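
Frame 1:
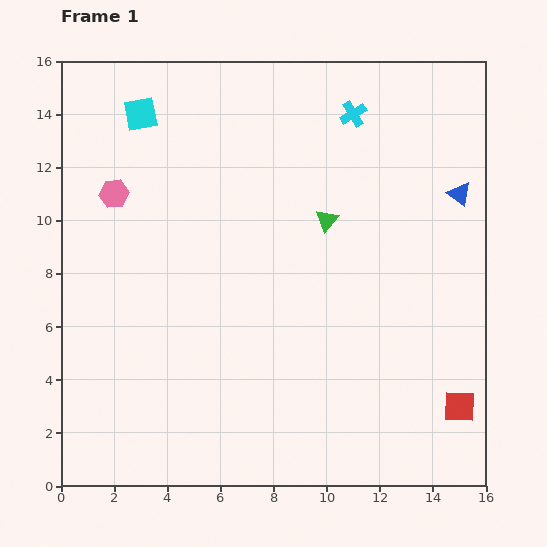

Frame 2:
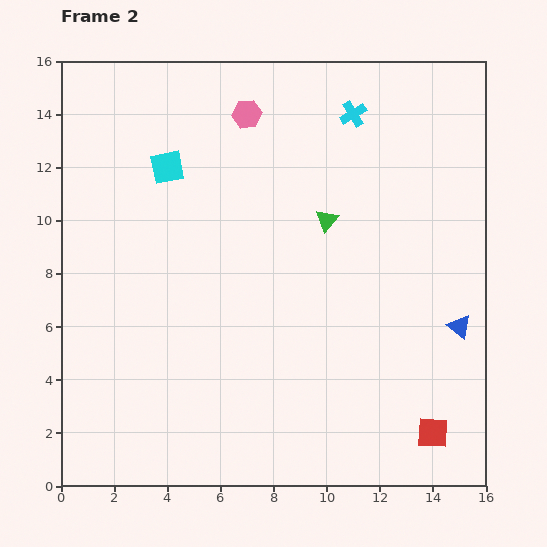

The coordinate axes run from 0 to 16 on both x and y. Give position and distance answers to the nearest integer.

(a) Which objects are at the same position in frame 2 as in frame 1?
the green triangle, the cyan cross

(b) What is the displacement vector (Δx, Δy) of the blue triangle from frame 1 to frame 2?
(0, -5)

The blue triangle was at (15, 11) in frame 1 and (15, 6) in frame 2.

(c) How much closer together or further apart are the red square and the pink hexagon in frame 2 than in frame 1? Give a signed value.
-1

Distance in frame 1: 15. Distance in frame 2: 14.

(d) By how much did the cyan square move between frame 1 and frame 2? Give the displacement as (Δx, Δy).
(1, -2)

The cyan square was at (3, 14) in frame 1 and (4, 12) in frame 2.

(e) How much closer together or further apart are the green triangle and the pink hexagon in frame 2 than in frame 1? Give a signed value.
-3

Distance in frame 1: 8. Distance in frame 2: 5.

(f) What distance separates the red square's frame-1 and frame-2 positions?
1

The red square moved from (15, 3) to (14, 2), a distance of √(1² + 1²) ≈ 1.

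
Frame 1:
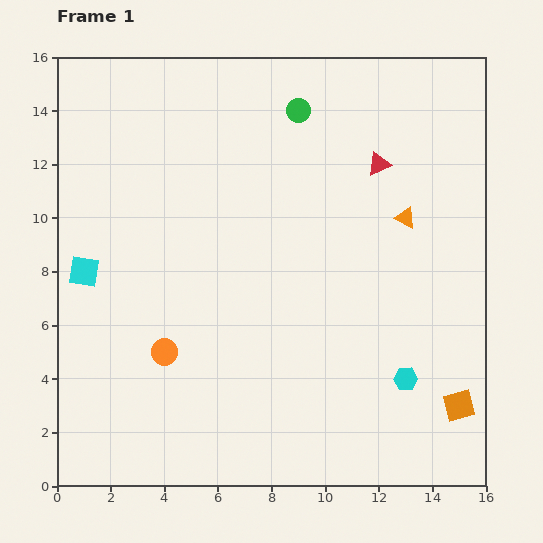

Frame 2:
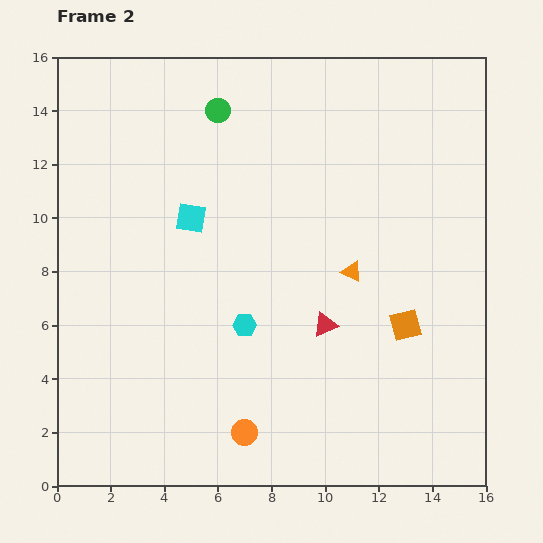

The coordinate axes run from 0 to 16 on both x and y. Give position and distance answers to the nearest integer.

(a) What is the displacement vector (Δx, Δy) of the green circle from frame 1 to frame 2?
(-3, 0)

The green circle was at (9, 14) in frame 1 and (6, 14) in frame 2.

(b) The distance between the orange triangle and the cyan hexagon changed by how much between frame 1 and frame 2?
-2

Distance in frame 1: 6. Distance in frame 2: 4.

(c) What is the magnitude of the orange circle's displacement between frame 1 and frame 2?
4

The orange circle moved from (4, 5) to (7, 2), a distance of √(3² + 3²) ≈ 4.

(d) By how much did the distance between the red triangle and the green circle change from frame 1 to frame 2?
+5

Distance in frame 1: 4. Distance in frame 2: 9.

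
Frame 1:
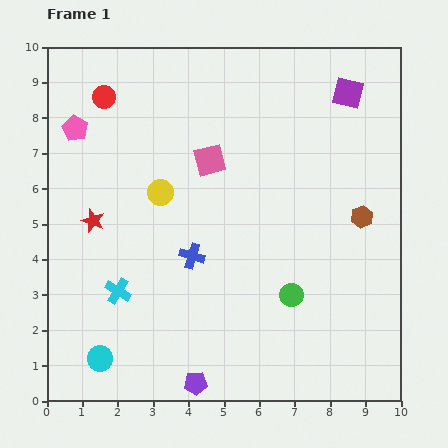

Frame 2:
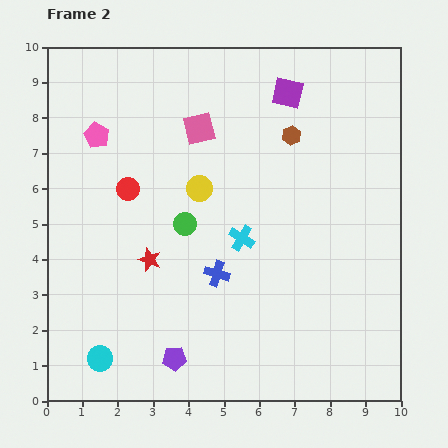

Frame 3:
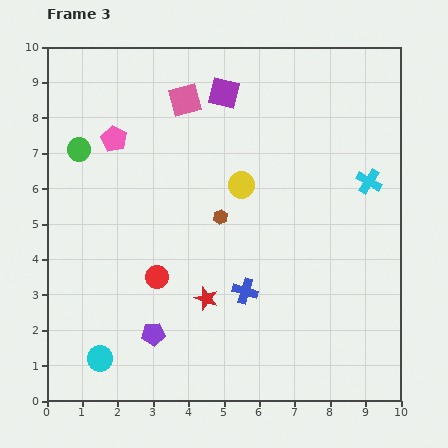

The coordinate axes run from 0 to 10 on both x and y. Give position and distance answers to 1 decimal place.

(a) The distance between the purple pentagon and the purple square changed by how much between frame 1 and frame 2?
-1.1

Distance in frame 1: 9.3. Distance in frame 2: 8.2.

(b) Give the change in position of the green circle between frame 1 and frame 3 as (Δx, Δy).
(-6.0, 4.1)

The green circle was at (6.9, 3.0) in frame 1 and (0.9, 7.1) in frame 3.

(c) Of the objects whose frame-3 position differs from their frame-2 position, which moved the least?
the pink pentagon

(moved 0.5)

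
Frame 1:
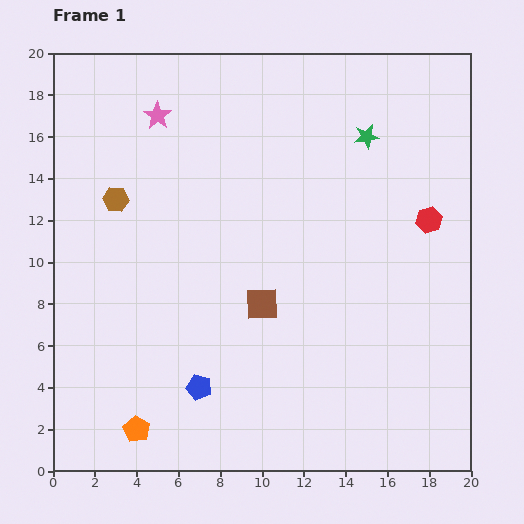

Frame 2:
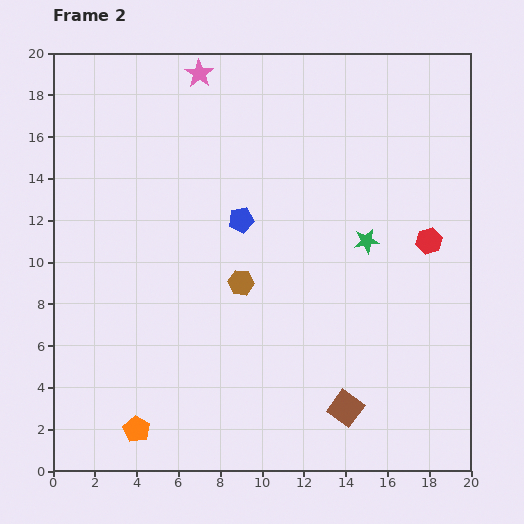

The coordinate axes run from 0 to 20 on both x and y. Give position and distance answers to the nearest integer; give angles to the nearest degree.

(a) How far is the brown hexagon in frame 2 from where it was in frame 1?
7

The brown hexagon moved from (3, 13) to (9, 9), a distance of √(6² + 4²) ≈ 7.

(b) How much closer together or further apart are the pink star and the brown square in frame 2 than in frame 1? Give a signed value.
+7

Distance in frame 1: 10. Distance in frame 2: 17.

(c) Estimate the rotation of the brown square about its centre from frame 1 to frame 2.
40° clockwise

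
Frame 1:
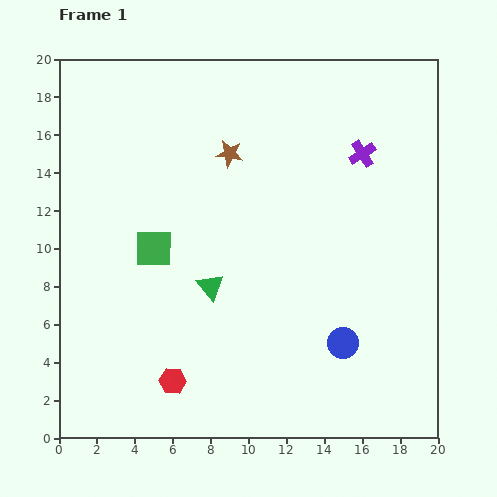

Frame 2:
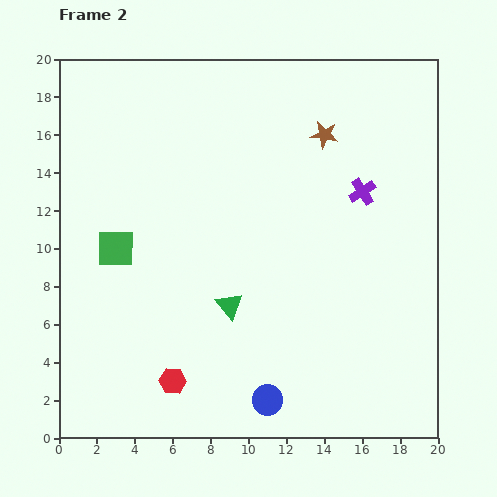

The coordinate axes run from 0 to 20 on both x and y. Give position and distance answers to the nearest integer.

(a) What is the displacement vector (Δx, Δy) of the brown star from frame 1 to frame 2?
(5, 1)

The brown star was at (9, 15) in frame 1 and (14, 16) in frame 2.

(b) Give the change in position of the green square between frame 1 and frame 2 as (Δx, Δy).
(-2, 0)

The green square was at (5, 10) in frame 1 and (3, 10) in frame 2.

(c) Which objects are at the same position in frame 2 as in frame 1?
the red hexagon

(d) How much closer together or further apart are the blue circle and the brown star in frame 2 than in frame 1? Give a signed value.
+2

Distance in frame 1: 12. Distance in frame 2: 14.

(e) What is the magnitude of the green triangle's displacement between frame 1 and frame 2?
1

The green triangle moved from (8, 8) to (9, 7), a distance of √(1² + 1²) ≈ 1.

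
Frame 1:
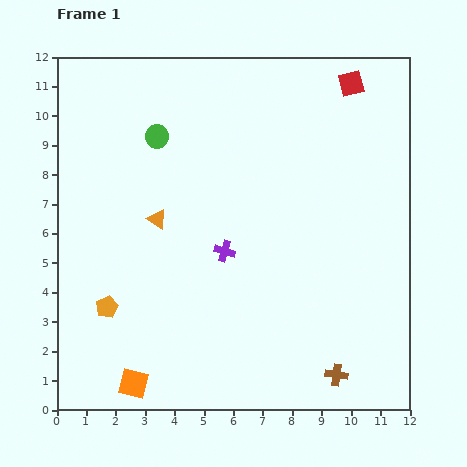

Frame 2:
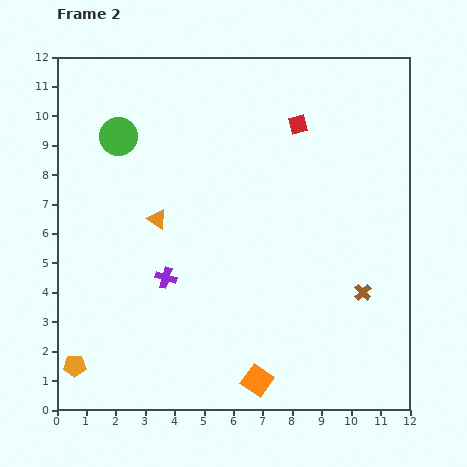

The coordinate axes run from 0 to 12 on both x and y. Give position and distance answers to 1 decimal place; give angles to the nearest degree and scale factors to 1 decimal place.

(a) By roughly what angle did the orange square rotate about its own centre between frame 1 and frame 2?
23° clockwise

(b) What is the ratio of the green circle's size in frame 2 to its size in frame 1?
1.6×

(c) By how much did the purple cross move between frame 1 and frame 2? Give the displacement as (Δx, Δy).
(-2.0, -0.9)

The purple cross was at (5.7, 5.4) in frame 1 and (3.7, 4.5) in frame 2.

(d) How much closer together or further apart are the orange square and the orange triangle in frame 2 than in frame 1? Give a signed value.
+0.8

Distance in frame 1: 5.7. Distance in frame 2: 6.5.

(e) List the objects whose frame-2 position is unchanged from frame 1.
the orange triangle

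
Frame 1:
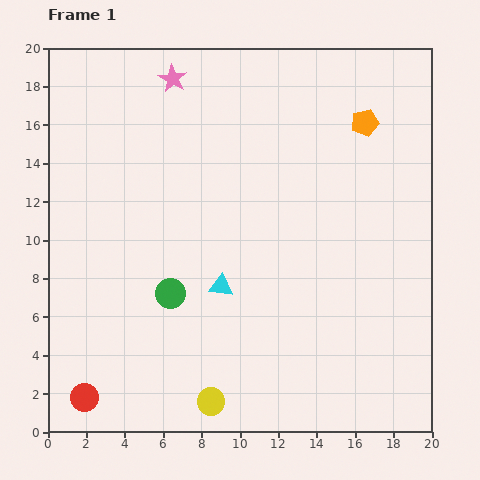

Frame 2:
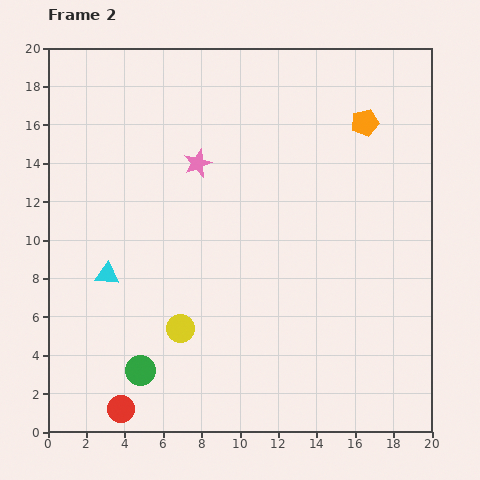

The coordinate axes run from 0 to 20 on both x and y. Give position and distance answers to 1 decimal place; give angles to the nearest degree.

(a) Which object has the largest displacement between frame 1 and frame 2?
the cyan triangle

(moved 5.9; next 4.6)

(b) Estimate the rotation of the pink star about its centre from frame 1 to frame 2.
21° clockwise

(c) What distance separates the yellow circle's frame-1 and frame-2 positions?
4.1

The yellow circle moved from (8.5, 1.6) to (6.9, 5.4), a distance of √(1.6² + 3.8²) ≈ 4.1.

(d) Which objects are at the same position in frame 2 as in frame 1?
the orange pentagon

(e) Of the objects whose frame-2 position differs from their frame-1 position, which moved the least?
the red circle

(moved 2.0)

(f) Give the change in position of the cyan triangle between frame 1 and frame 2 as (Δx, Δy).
(-5.9, 0.6)

The cyan triangle was at (9.0, 7.6) in frame 1 and (3.1, 8.2) in frame 2.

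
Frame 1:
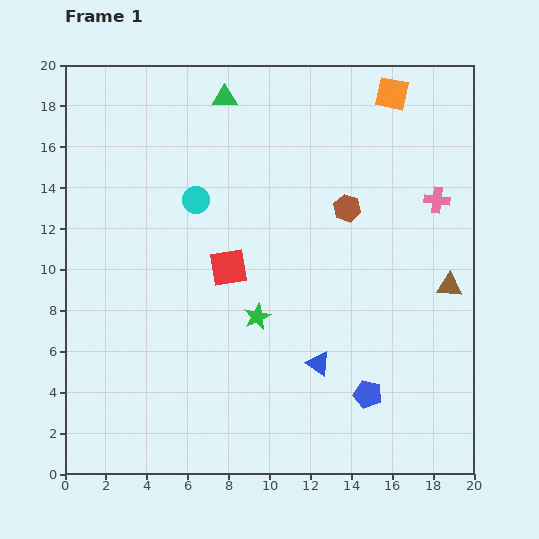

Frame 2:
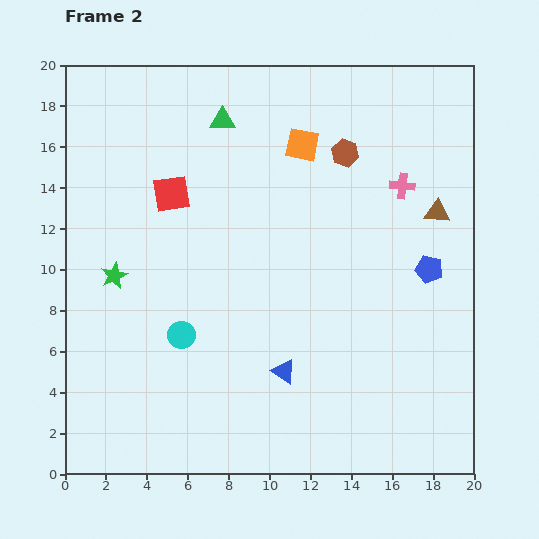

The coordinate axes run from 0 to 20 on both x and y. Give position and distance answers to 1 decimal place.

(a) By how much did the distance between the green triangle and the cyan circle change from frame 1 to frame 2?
+5.5

Distance in frame 1: 5.2. Distance in frame 2: 10.7.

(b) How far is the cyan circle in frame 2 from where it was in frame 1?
6.6

The cyan circle moved from (6.4, 13.4) to (5.7, 6.8), a distance of √(0.7² + 6.6²) ≈ 6.6.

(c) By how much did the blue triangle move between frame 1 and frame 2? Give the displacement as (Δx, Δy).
(-1.7, -0.4)

The blue triangle was at (12.4, 5.4) in frame 1 and (10.7, 5.0) in frame 2.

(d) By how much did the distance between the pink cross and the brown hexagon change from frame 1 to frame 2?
-1.2

Distance in frame 1: 4.4. Distance in frame 2: 3.2.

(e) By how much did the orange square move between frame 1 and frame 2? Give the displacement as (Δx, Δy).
(-4.4, -2.5)

The orange square was at (16.0, 18.6) in frame 1 and (11.6, 16.1) in frame 2.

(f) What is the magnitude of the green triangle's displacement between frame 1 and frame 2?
1.1

The green triangle moved from (7.8, 18.4) to (7.7, 17.3), a distance of √(0.1² + 1.1²) ≈ 1.1.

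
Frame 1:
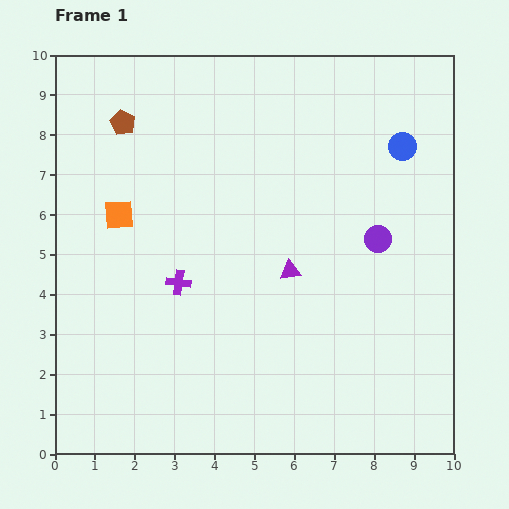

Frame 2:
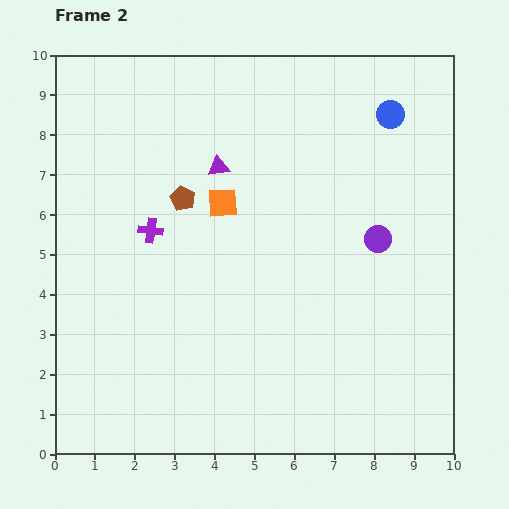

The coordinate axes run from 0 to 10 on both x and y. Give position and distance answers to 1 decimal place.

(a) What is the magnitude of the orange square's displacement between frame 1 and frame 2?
2.6

The orange square moved from (1.6, 6.0) to (4.2, 6.3), a distance of √(2.6² + 0.3²) ≈ 2.6.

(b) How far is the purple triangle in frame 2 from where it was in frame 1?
3.2

The purple triangle moved from (5.9, 4.6) to (4.1, 7.2), a distance of √(1.8² + 2.6²) ≈ 3.2.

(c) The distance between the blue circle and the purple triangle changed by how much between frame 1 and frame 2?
+0.3

Distance in frame 1: 4.2. Distance in frame 2: 4.5.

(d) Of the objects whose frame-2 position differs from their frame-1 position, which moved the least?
the blue circle

(moved 0.9)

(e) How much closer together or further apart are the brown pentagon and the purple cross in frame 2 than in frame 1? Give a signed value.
-3.1

Distance in frame 1: 4.2. Distance in frame 2: 1.1.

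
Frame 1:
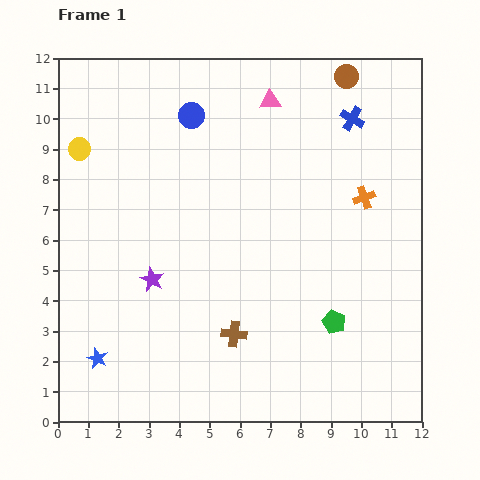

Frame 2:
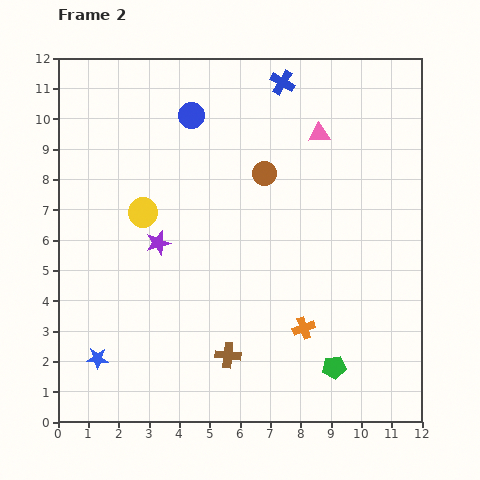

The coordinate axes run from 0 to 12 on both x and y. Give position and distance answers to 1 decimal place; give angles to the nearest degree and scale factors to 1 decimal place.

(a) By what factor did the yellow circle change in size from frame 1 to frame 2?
1.3×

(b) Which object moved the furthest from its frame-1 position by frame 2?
the orange cross

(moved 4.7; next 4.2)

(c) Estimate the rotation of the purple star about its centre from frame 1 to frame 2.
30° clockwise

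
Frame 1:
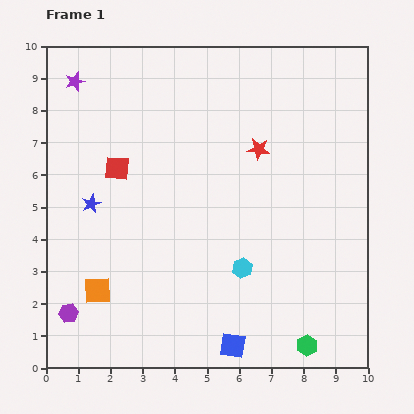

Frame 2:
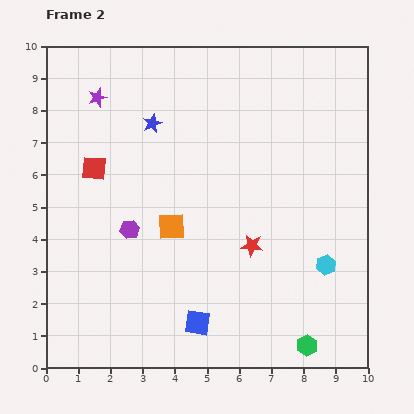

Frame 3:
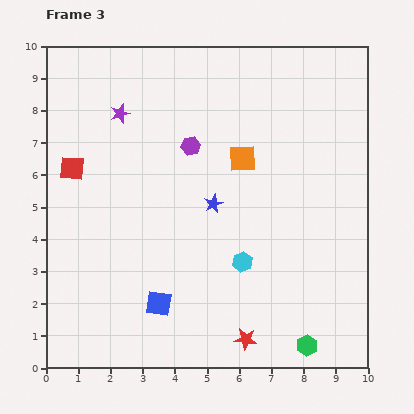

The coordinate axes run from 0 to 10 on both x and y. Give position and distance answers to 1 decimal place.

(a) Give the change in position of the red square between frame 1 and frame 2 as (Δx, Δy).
(-0.7, 0.0)

The red square was at (2.2, 6.2) in frame 1 and (1.5, 6.2) in frame 2.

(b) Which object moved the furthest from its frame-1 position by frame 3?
the purple hexagon

(moved 6.4; next 6.1)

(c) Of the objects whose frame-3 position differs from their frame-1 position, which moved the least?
the cyan hexagon

(moved 0.2)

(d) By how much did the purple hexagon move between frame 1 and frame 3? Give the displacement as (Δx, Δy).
(3.8, 5.2)

The purple hexagon was at (0.7, 1.7) in frame 1 and (4.5, 6.9) in frame 3.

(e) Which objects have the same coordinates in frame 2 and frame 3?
the green hexagon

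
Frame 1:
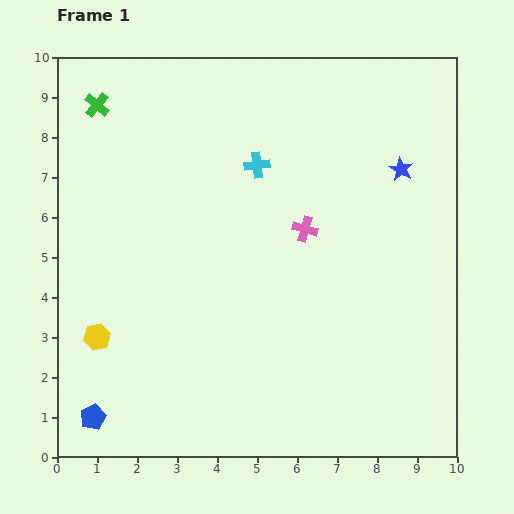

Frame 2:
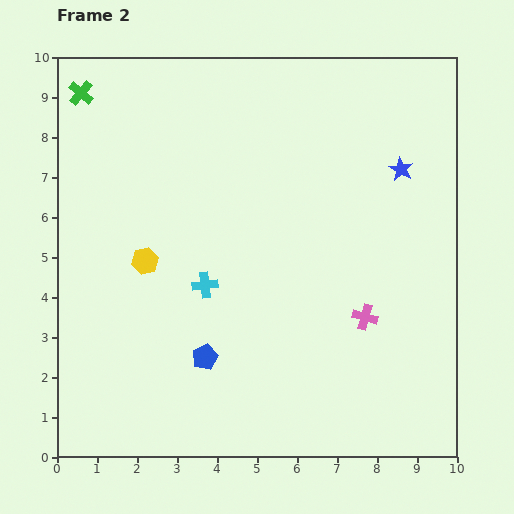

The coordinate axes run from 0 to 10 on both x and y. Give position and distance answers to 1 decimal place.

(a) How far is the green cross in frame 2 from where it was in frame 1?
0.5

The green cross moved from (1.0, 8.8) to (0.6, 9.1), a distance of √(0.4² + 0.3²) ≈ 0.5.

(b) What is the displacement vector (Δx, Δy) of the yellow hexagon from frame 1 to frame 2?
(1.2, 1.9)

The yellow hexagon was at (1.0, 3.0) in frame 1 and (2.2, 4.9) in frame 2.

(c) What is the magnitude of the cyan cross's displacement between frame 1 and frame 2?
3.3

The cyan cross moved from (5.0, 7.3) to (3.7, 4.3), a distance of √(1.3² + 3.0²) ≈ 3.3.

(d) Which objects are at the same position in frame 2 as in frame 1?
the blue star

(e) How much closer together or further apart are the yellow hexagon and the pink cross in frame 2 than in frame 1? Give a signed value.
-0.2

Distance in frame 1: 5.9. Distance in frame 2: 5.7.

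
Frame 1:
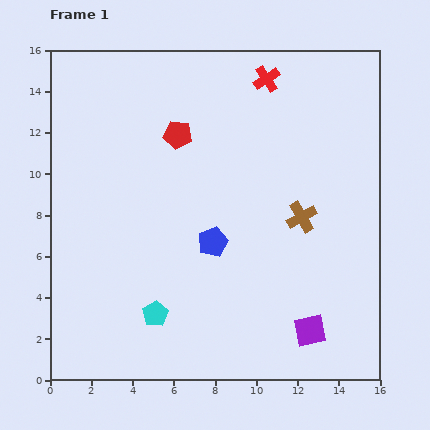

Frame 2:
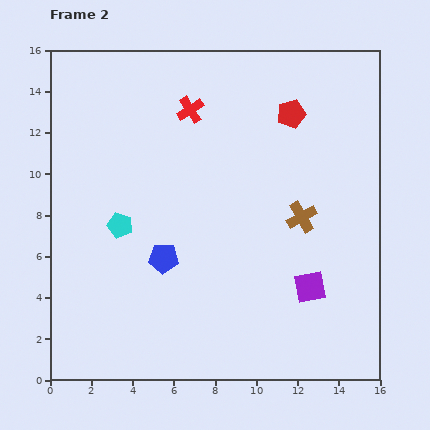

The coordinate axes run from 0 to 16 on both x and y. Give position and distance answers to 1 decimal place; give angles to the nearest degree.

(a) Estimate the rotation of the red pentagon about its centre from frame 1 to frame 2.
25° counter-clockwise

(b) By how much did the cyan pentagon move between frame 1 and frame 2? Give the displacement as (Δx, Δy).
(-1.7, 4.3)

The cyan pentagon was at (5.1, 3.2) in frame 1 and (3.4, 7.5) in frame 2.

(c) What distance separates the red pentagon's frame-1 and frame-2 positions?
5.6

The red pentagon moved from (6.2, 11.9) to (11.7, 12.9), a distance of √(5.5² + 1.0²) ≈ 5.6.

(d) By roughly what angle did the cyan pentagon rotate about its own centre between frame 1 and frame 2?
25° counter-clockwise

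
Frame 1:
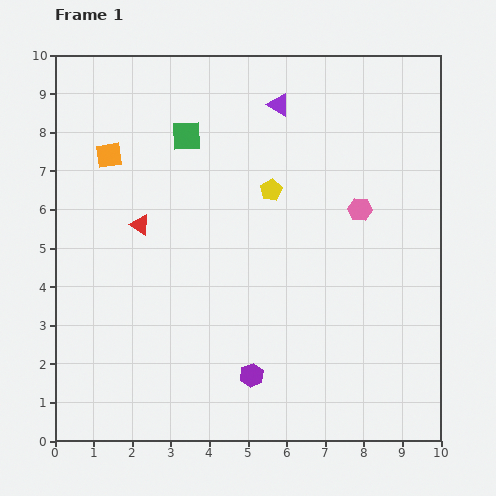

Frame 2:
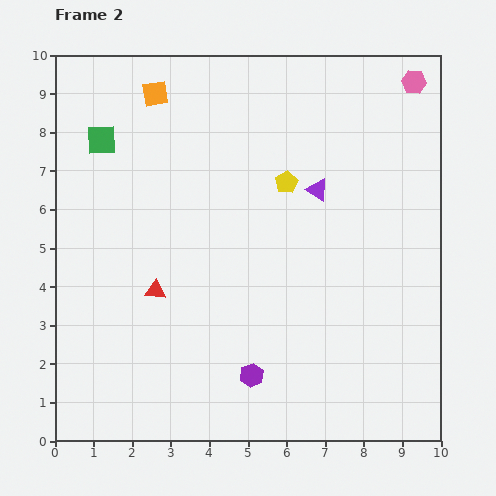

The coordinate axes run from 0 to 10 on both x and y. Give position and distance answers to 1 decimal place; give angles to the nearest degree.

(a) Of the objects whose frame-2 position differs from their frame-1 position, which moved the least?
the yellow pentagon

(moved 0.4)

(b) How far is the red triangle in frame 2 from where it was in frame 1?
1.7

The red triangle moved from (2.2, 5.6) to (2.6, 3.9), a distance of √(0.4² + 1.7²) ≈ 1.7.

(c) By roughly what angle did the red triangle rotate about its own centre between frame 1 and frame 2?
30° counter-clockwise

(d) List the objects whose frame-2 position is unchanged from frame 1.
the purple hexagon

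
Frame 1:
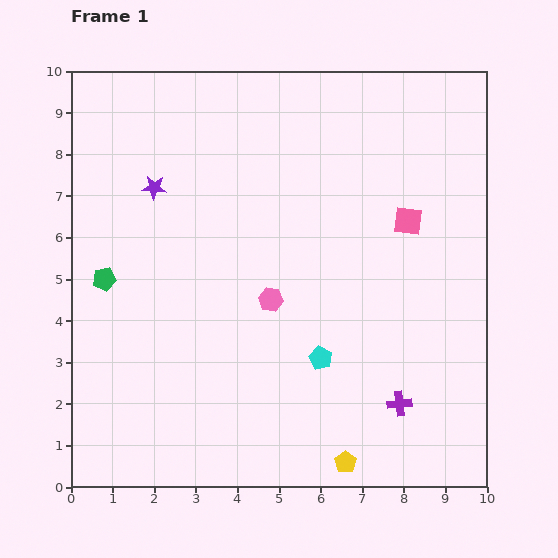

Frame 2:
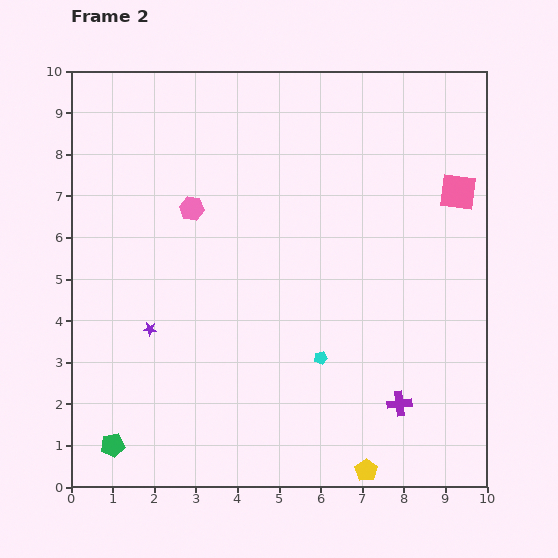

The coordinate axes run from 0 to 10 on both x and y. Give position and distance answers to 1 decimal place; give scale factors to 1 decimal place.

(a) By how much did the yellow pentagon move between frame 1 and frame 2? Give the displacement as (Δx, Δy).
(0.5, -0.2)

The yellow pentagon was at (6.6, 0.6) in frame 1 and (7.1, 0.4) in frame 2.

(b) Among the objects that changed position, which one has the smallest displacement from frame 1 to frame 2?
the yellow pentagon

(moved 0.5)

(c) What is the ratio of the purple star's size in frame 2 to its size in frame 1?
0.6×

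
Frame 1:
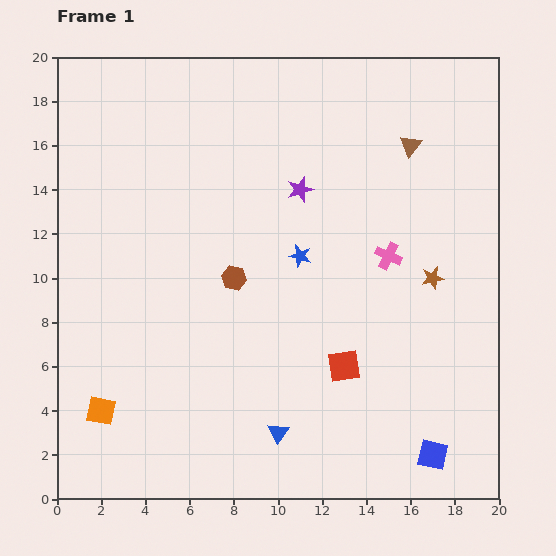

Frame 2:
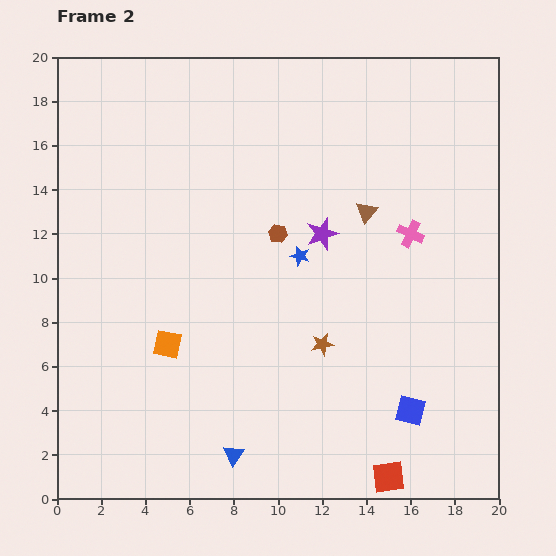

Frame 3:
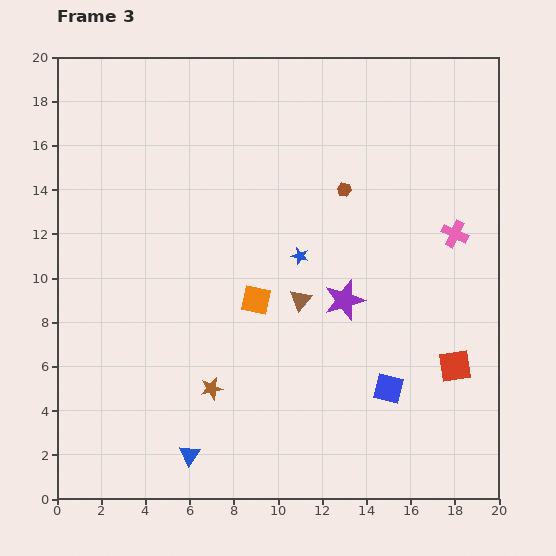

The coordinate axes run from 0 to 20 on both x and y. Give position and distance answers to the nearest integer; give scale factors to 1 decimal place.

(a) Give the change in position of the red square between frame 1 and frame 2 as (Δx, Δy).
(2, -5)

The red square was at (13, 6) in frame 1 and (15, 1) in frame 2.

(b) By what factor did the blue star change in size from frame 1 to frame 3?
0.8×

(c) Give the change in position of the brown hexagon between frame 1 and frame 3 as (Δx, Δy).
(5, 4)

The brown hexagon was at (8, 10) in frame 1 and (13, 14) in frame 3.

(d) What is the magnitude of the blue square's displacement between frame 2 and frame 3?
1

The blue square moved from (16, 4) to (15, 5), a distance of √(1² + 1²) ≈ 1.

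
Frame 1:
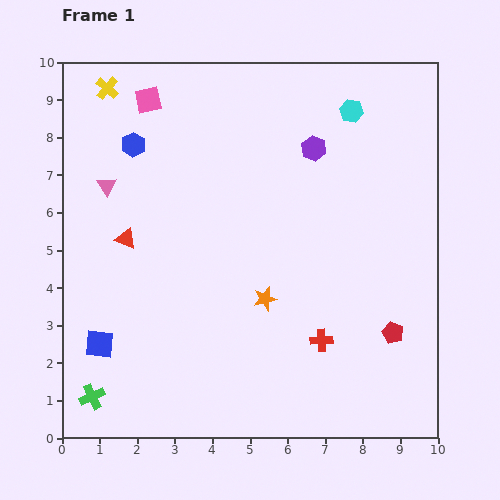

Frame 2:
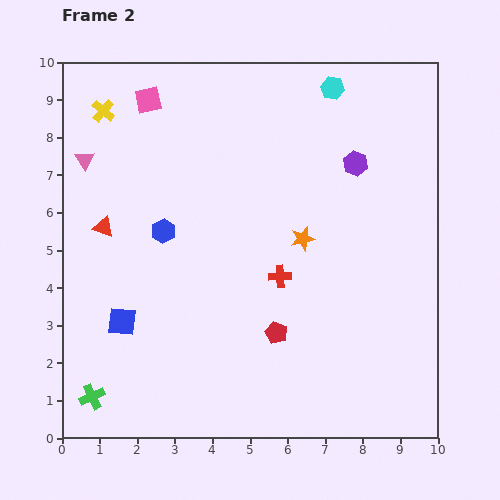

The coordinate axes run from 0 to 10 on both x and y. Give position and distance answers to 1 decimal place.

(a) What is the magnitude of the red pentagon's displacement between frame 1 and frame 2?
3.1

The red pentagon moved from (8.8, 2.8) to (5.7, 2.8), a distance of √(3.1² + 0.0²) ≈ 3.1.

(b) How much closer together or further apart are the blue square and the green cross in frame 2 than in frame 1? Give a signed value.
+0.8

Distance in frame 1: 1.4. Distance in frame 2: 2.2.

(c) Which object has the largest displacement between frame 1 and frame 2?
the red pentagon

(moved 3.1; next 2.4)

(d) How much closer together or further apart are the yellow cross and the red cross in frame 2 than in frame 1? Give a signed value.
-2.4

Distance in frame 1: 8.8. Distance in frame 2: 6.4.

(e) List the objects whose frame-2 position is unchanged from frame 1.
the green cross, the pink square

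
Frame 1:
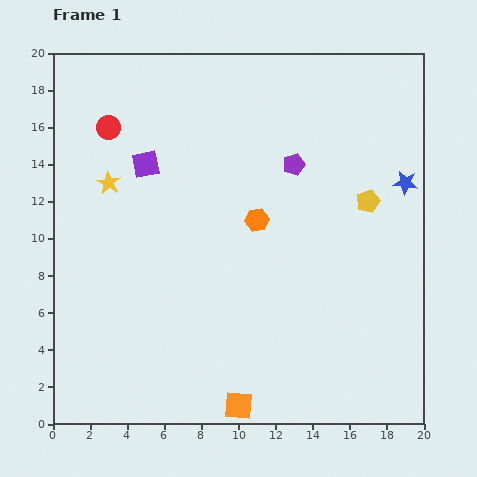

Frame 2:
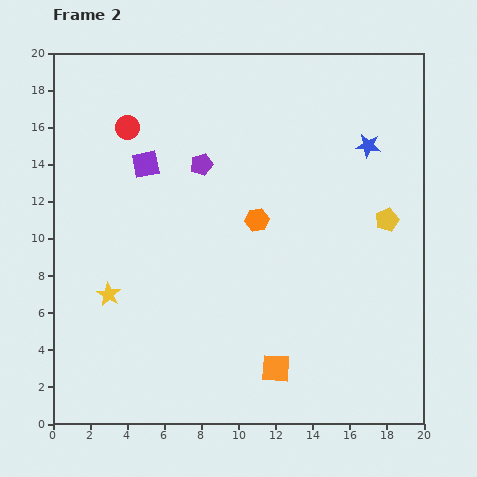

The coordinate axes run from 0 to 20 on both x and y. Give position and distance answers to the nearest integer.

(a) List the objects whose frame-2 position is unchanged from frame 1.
the purple square, the orange hexagon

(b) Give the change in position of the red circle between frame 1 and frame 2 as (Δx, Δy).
(1, 0)

The red circle was at (3, 16) in frame 1 and (4, 16) in frame 2.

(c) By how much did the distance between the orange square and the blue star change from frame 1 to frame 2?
-2

Distance in frame 1: 15. Distance in frame 2: 13.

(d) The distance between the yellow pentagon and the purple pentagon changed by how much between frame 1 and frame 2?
+6

Distance in frame 1: 4. Distance in frame 2: 10.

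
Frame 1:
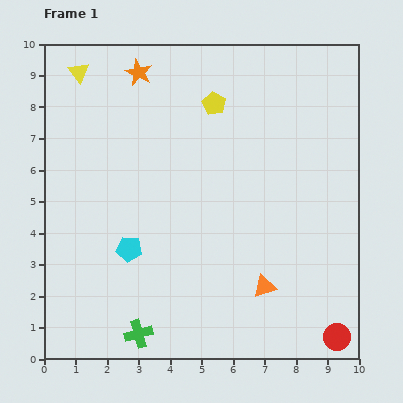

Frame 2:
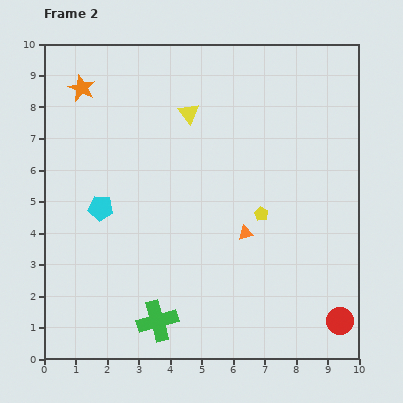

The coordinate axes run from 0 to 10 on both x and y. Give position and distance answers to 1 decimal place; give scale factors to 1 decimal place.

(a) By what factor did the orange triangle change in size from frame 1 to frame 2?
0.6×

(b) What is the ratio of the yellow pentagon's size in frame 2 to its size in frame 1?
0.6×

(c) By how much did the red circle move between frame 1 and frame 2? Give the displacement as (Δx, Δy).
(0.1, 0.5)

The red circle was at (9.3, 0.7) in frame 1 and (9.4, 1.2) in frame 2.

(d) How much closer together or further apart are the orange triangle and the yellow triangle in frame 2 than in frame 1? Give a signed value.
-4.8

Distance in frame 1: 9.0. Distance in frame 2: 4.2.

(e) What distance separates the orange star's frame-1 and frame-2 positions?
1.9

The orange star moved from (3.0, 9.1) to (1.2, 8.6), a distance of √(1.8² + 0.5²) ≈ 1.9.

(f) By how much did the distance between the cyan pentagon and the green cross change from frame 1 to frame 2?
+1.3

Distance in frame 1: 2.7. Distance in frame 2: 4.0.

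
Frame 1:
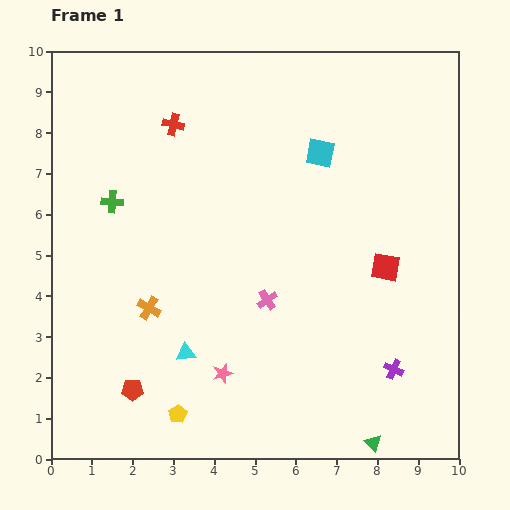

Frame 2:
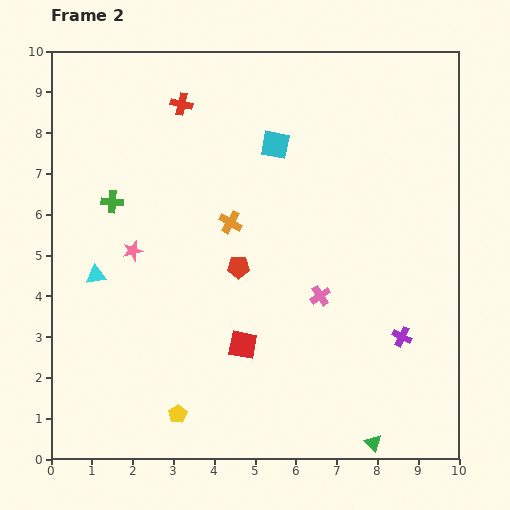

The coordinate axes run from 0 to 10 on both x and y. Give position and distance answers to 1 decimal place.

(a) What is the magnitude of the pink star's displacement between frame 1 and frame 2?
3.7

The pink star moved from (4.2, 2.1) to (2.0, 5.1), a distance of √(2.2² + 3.0²) ≈ 3.7.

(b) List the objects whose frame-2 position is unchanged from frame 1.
the yellow pentagon, the green cross, the green triangle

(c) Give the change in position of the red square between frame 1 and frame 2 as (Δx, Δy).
(-3.5, -1.9)

The red square was at (8.2, 4.7) in frame 1 and (4.7, 2.8) in frame 2.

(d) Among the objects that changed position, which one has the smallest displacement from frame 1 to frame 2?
the red cross

(moved 0.5)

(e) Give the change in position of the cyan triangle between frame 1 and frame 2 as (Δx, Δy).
(-2.2, 1.9)

The cyan triangle was at (3.3, 2.6) in frame 1 and (1.1, 4.5) in frame 2.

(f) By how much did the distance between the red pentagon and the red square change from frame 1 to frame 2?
-5.0

Distance in frame 1: 6.9. Distance in frame 2: 1.9.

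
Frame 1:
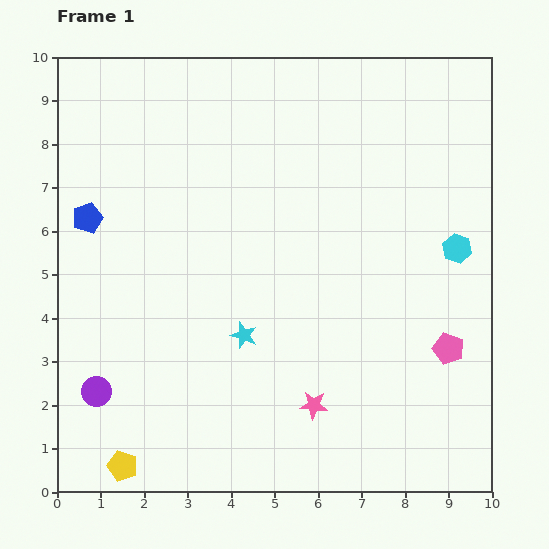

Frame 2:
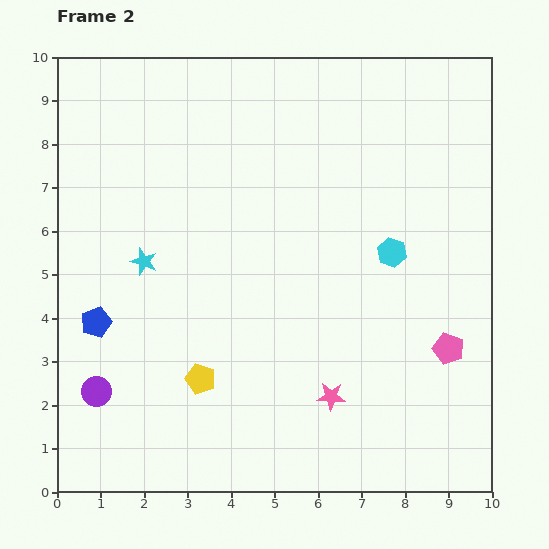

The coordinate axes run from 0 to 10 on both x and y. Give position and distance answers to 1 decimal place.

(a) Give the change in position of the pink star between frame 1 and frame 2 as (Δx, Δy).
(0.4, 0.2)

The pink star was at (5.9, 2.0) in frame 1 and (6.3, 2.2) in frame 2.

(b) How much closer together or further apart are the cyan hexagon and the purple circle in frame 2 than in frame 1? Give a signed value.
-1.4

Distance in frame 1: 8.9. Distance in frame 2: 7.5.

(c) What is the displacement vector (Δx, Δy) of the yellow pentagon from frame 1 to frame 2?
(1.8, 2.0)

The yellow pentagon was at (1.5, 0.6) in frame 1 and (3.3, 2.6) in frame 2.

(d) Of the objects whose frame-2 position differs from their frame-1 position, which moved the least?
the pink star

(moved 0.4)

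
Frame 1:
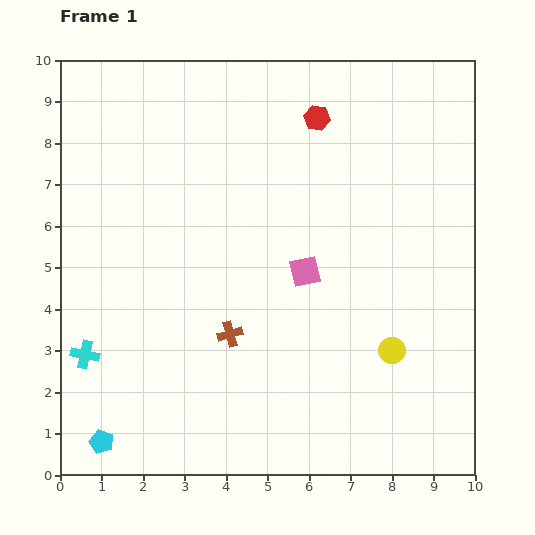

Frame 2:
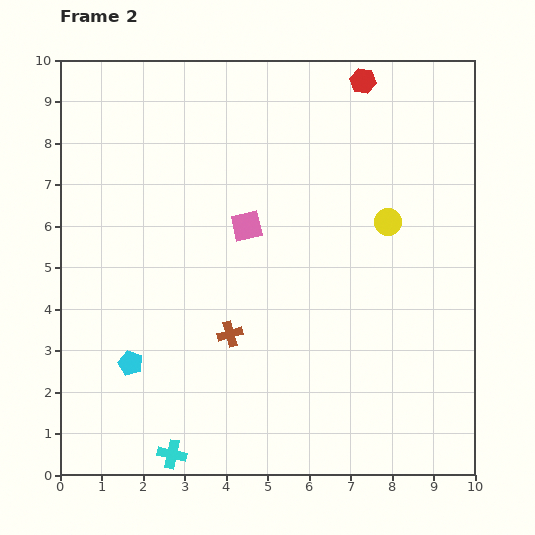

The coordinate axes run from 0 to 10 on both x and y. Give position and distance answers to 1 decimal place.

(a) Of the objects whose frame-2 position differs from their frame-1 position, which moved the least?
the red hexagon

(moved 1.4)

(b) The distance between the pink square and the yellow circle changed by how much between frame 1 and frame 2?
+0.6

Distance in frame 1: 2.8. Distance in frame 2: 3.4.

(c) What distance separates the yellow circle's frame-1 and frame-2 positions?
3.1

The yellow circle moved from (8.0, 3.0) to (7.9, 6.1), a distance of √(0.1² + 3.1²) ≈ 3.1.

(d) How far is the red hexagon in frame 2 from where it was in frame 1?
1.4

The red hexagon moved from (6.2, 8.6) to (7.3, 9.5), a distance of √(1.1² + 0.9²) ≈ 1.4.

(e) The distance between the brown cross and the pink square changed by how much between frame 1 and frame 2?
+0.3

Distance in frame 1: 2.3. Distance in frame 2: 2.6.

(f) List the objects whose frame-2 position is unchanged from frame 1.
the brown cross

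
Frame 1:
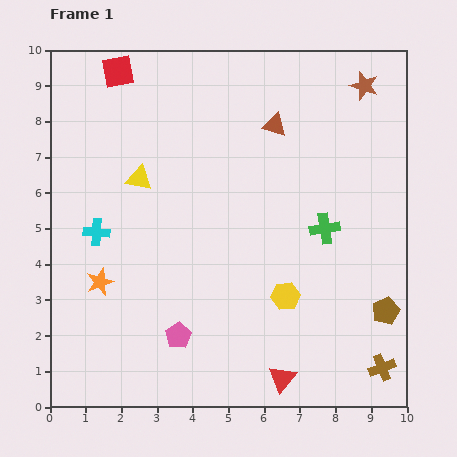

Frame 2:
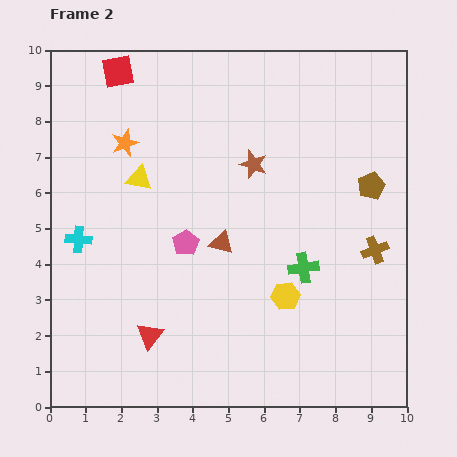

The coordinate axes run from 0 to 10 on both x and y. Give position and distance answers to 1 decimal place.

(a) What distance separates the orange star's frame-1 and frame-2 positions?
4.0

The orange star moved from (1.4, 3.5) to (2.1, 7.4), a distance of √(0.7² + 3.9²) ≈ 4.0.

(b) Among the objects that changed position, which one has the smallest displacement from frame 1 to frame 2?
the cyan cross

(moved 0.5)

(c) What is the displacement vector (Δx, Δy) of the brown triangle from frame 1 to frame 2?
(-1.5, -3.3)

The brown triangle was at (6.3, 7.9) in frame 1 and (4.8, 4.6) in frame 2.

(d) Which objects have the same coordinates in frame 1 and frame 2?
the red square, the yellow triangle, the yellow hexagon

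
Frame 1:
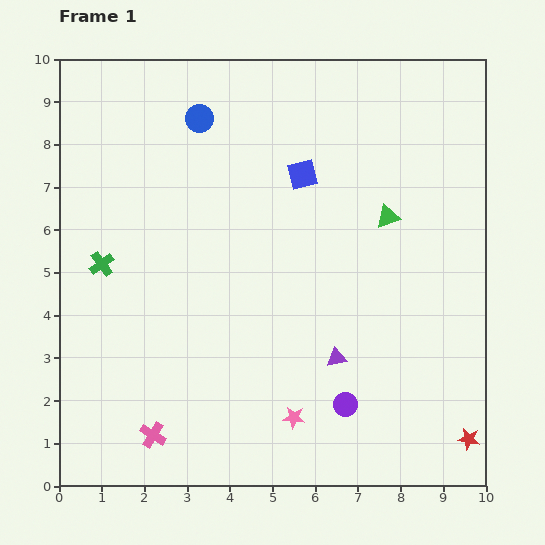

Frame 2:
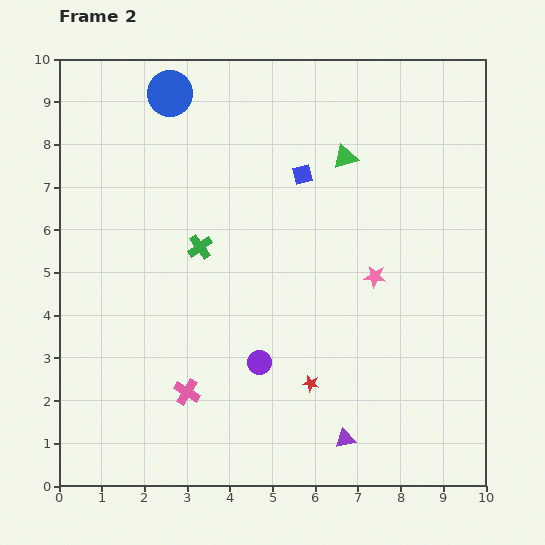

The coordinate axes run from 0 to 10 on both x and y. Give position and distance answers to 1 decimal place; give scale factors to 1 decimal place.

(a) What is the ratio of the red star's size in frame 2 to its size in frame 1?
0.7×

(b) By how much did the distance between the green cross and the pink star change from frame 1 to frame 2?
-1.6

Distance in frame 1: 5.8. Distance in frame 2: 4.2.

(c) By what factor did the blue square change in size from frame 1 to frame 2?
0.7×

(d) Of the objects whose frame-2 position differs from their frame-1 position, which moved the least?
the blue circle

(moved 0.9)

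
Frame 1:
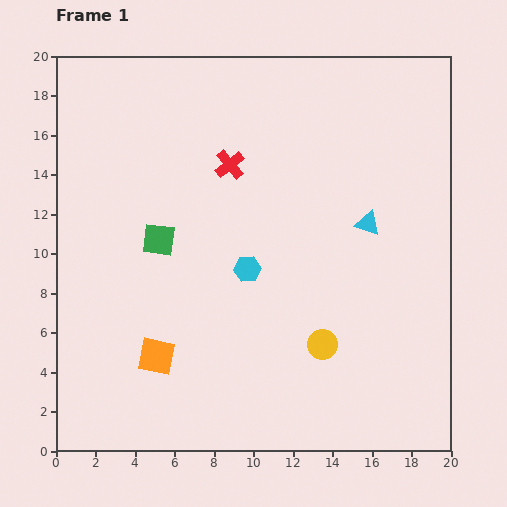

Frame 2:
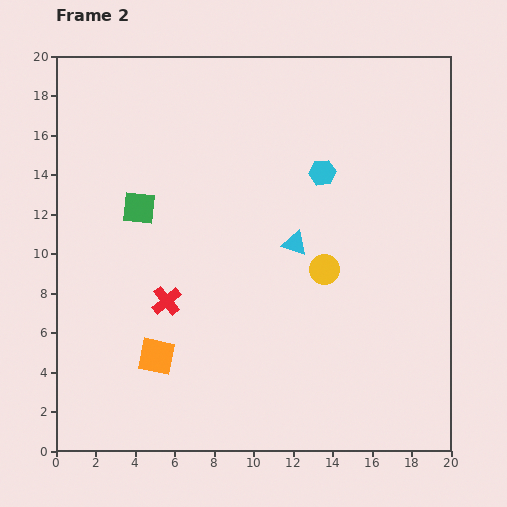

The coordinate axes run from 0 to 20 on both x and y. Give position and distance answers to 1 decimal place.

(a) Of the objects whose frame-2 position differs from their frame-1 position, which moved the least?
the green square

(moved 1.9)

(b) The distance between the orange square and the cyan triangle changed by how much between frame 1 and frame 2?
-3.6

Distance in frame 1: 12.6. Distance in frame 2: 9.0.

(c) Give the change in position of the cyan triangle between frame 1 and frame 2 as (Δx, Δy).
(-3.7, -1.0)

The cyan triangle was at (15.8, 11.5) in frame 1 and (12.1, 10.5) in frame 2.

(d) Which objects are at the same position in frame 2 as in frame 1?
the orange square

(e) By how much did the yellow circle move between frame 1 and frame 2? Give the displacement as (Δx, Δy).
(0.1, 3.8)

The yellow circle was at (13.5, 5.4) in frame 1 and (13.6, 9.2) in frame 2.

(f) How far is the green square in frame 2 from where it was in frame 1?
1.9

The green square moved from (5.2, 10.7) to (4.2, 12.3), a distance of √(1.0² + 1.6²) ≈ 1.9.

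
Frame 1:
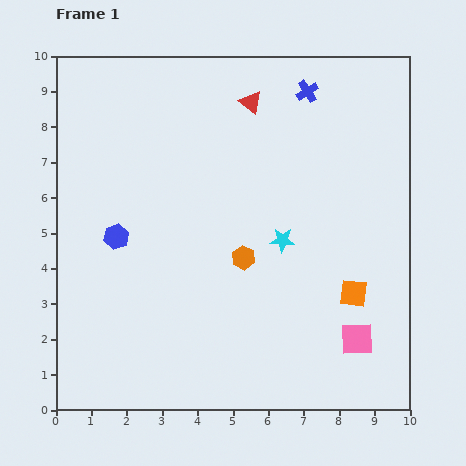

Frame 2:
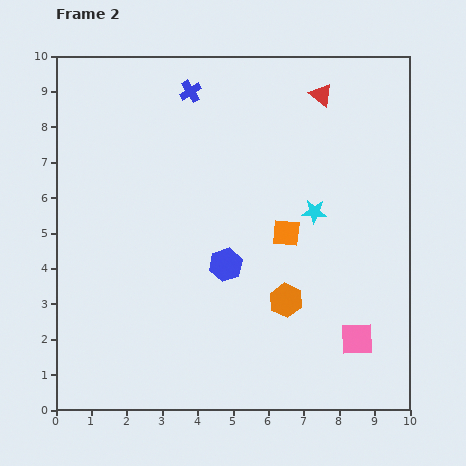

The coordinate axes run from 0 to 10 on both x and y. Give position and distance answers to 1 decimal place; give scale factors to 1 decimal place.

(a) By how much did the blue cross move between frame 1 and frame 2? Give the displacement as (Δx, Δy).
(-3.3, 0.0)

The blue cross was at (7.1, 9.0) in frame 1 and (3.8, 9.0) in frame 2.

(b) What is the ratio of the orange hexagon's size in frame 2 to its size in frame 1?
1.4×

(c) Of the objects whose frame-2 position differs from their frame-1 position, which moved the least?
the cyan star

(moved 1.2)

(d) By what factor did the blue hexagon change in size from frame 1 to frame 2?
1.3×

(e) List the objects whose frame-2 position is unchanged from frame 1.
the pink square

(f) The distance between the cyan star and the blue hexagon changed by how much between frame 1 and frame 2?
-1.8

Distance in frame 1: 4.7. Distance in frame 2: 2.9.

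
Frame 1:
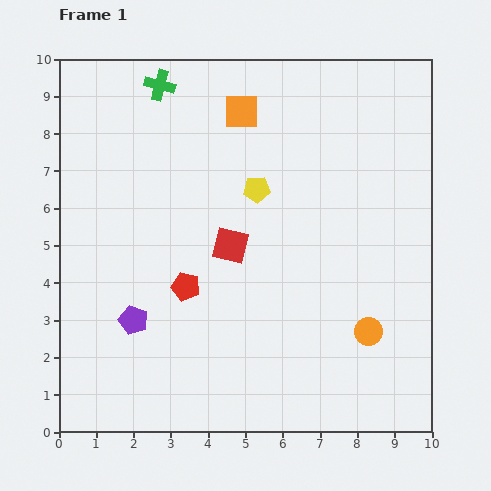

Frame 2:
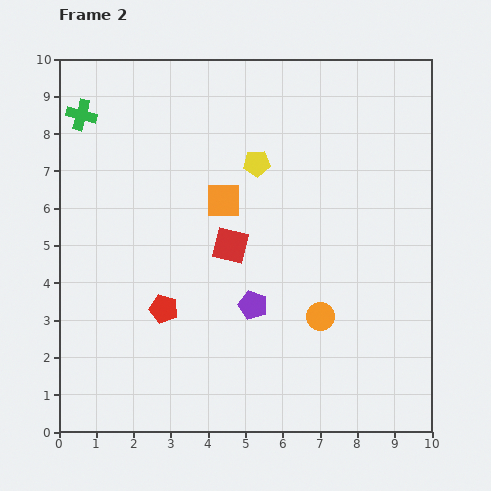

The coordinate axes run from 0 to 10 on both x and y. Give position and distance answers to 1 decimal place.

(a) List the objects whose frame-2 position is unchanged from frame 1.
the red square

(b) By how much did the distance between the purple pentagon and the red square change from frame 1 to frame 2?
-1.6

Distance in frame 1: 3.3. Distance in frame 2: 1.7.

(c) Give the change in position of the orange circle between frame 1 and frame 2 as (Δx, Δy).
(-1.3, 0.4)

The orange circle was at (8.3, 2.7) in frame 1 and (7.0, 3.1) in frame 2.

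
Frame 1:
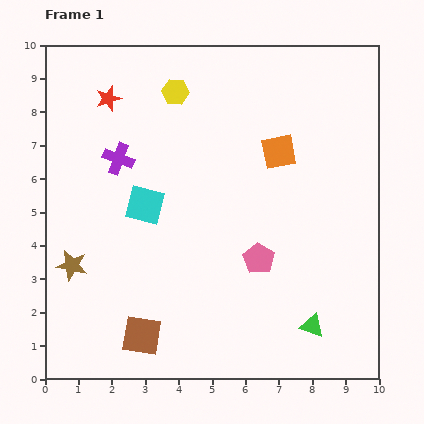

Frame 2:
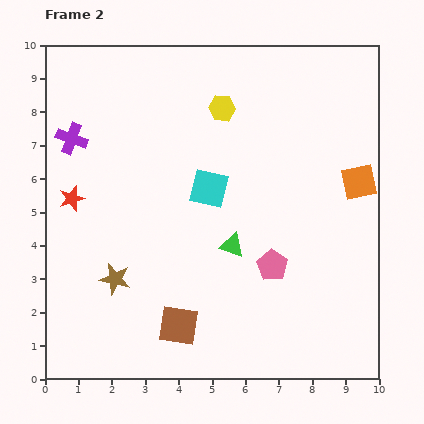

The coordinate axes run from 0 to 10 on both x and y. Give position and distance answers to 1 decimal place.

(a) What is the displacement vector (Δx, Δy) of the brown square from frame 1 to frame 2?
(1.1, 0.3)

The brown square was at (2.9, 1.3) in frame 1 and (4.0, 1.6) in frame 2.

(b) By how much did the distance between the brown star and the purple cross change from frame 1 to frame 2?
+0.9

Distance in frame 1: 3.5. Distance in frame 2: 4.4.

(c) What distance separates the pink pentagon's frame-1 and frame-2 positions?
0.4

The pink pentagon moved from (6.4, 3.6) to (6.8, 3.4), a distance of √(0.4² + 0.2²) ≈ 0.4.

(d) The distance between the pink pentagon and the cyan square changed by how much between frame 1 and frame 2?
-0.8

Distance in frame 1: 3.8. Distance in frame 2: 3.0.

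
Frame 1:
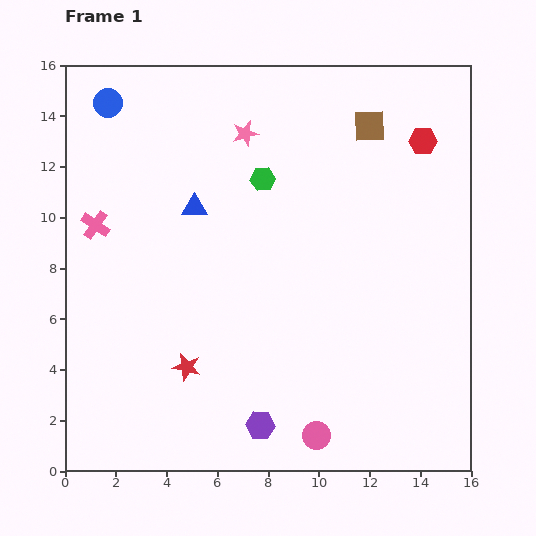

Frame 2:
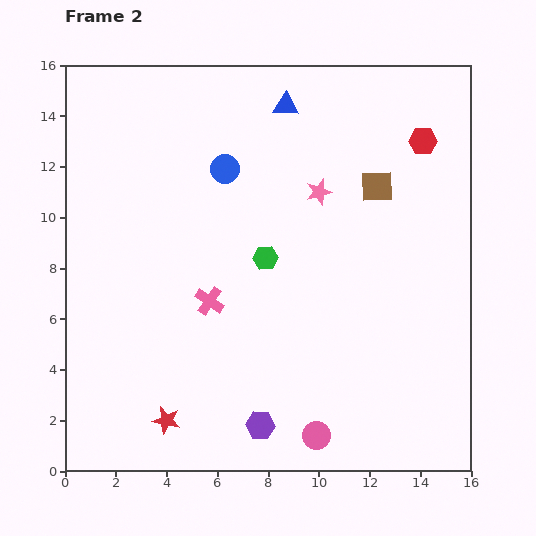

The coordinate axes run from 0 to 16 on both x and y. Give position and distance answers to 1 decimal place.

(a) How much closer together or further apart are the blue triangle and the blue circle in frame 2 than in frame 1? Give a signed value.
-1.8

Distance in frame 1: 5.3. Distance in frame 2: 3.5.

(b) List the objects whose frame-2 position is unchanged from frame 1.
the purple hexagon, the pink circle, the red hexagon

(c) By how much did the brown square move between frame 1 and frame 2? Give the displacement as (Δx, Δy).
(0.3, -2.4)

The brown square was at (12.0, 13.6) in frame 1 and (12.3, 11.2) in frame 2.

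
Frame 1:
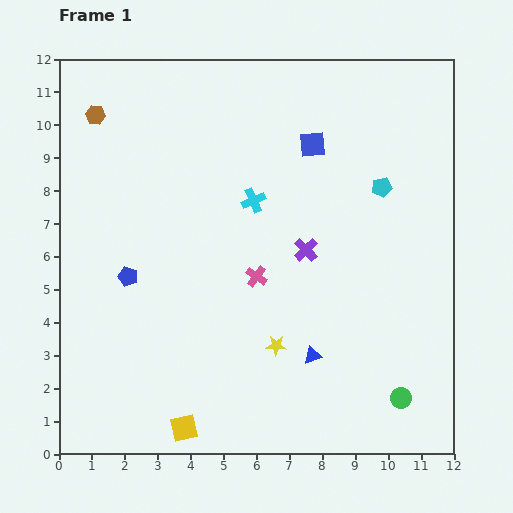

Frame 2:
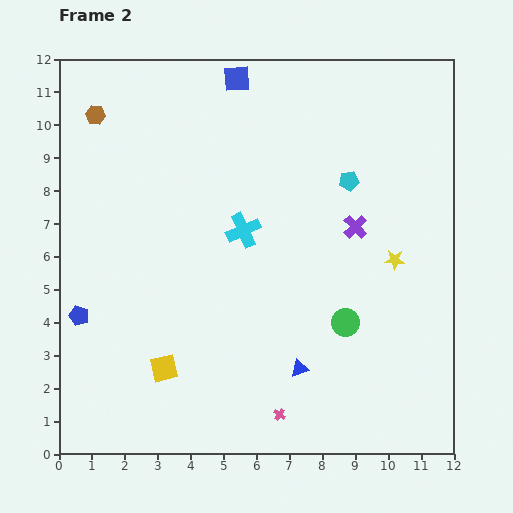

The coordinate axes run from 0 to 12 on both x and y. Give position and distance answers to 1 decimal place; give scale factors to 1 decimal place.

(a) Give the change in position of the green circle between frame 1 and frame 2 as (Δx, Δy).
(-1.7, 2.3)

The green circle was at (10.4, 1.7) in frame 1 and (8.7, 4.0) in frame 2.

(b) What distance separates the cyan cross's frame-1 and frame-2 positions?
0.9

The cyan cross moved from (5.9, 7.7) to (5.6, 6.8), a distance of √(0.3² + 0.9²) ≈ 0.9.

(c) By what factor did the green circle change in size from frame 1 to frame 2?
1.3×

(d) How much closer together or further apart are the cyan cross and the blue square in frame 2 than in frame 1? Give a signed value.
+2.1

Distance in frame 1: 2.5. Distance in frame 2: 4.6.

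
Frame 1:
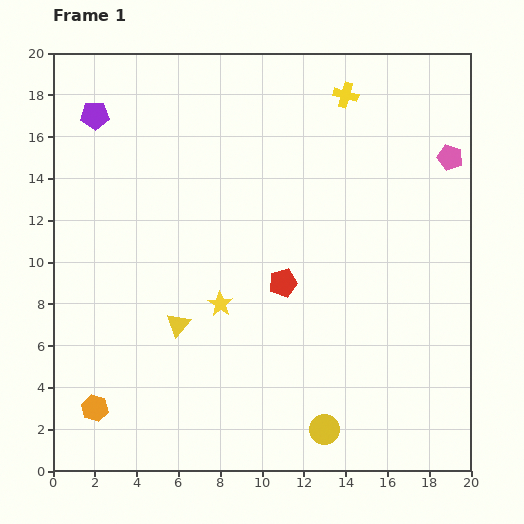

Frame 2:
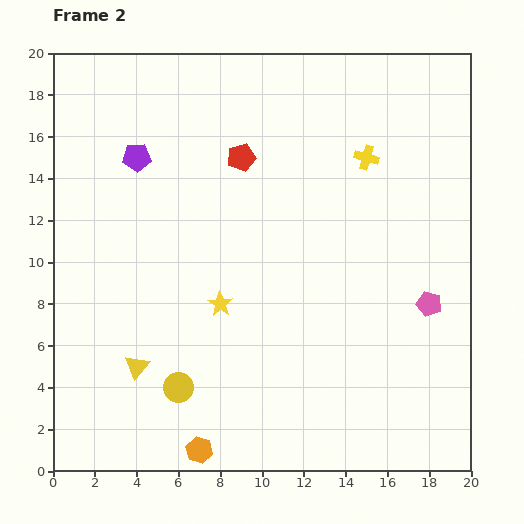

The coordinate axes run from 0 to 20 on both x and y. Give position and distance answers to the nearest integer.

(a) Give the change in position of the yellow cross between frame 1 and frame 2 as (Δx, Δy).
(1, -3)

The yellow cross was at (14, 18) in frame 1 and (15, 15) in frame 2.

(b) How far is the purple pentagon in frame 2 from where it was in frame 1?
3

The purple pentagon moved from (2, 17) to (4, 15), a distance of √(2² + 2²) ≈ 3.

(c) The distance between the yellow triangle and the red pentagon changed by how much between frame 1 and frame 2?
+6

Distance in frame 1: 5. Distance in frame 2: 11.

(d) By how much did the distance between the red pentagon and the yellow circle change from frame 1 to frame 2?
+4

Distance in frame 1: 7. Distance in frame 2: 11.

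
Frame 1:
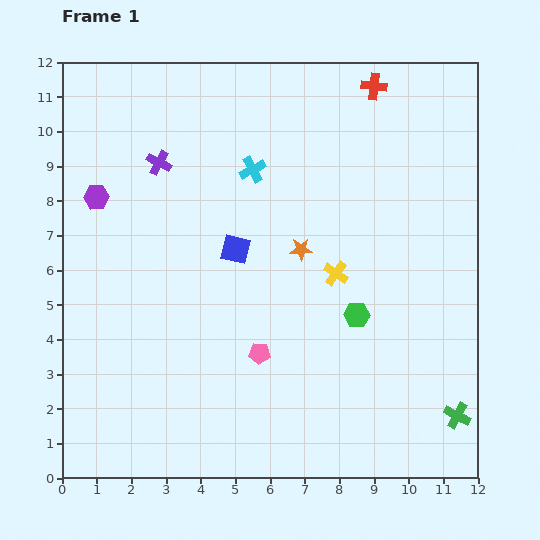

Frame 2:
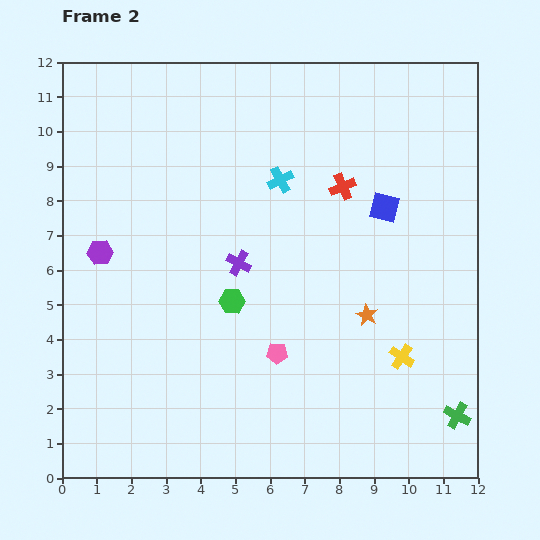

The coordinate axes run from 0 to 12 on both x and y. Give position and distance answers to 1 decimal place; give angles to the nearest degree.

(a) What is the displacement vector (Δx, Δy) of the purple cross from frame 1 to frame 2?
(2.3, -2.9)

The purple cross was at (2.8, 9.1) in frame 1 and (5.1, 6.2) in frame 2.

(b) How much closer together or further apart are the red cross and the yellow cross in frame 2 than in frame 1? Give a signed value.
-0.3

Distance in frame 1: 5.5. Distance in frame 2: 5.2.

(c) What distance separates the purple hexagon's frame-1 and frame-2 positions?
1.6

The purple hexagon moved from (1.0, 8.1) to (1.1, 6.5), a distance of √(0.1² + 1.6²) ≈ 1.6.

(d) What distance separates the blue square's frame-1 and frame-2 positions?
4.5

The blue square moved from (5.0, 6.6) to (9.3, 7.8), a distance of √(4.3² + 1.2²) ≈ 4.5.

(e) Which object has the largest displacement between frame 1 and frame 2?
the blue square

(moved 4.5; next 3.7)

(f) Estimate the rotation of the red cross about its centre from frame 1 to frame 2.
29° counter-clockwise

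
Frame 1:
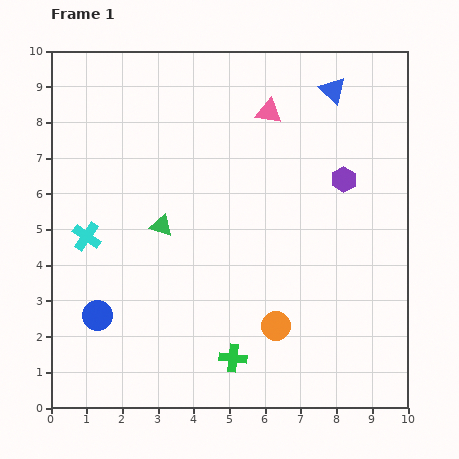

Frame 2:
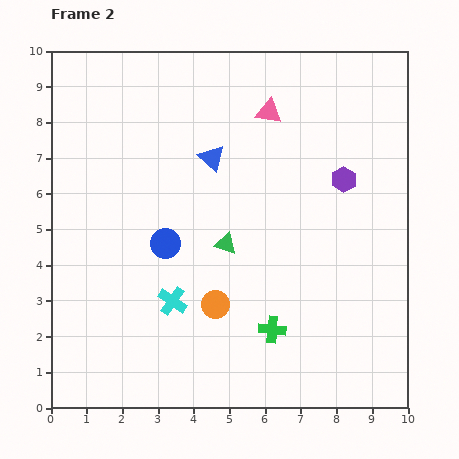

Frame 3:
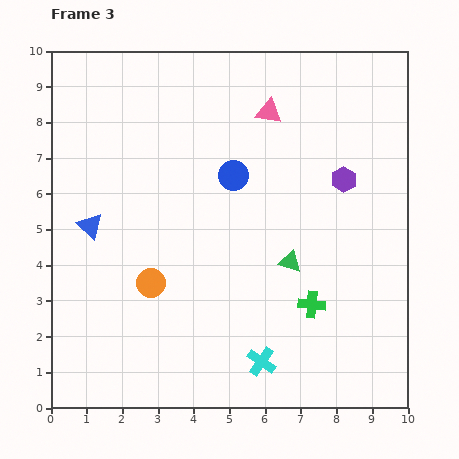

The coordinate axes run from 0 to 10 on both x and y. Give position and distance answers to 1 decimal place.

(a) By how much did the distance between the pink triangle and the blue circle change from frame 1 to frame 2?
-2.8

Distance in frame 1: 7.5. Distance in frame 2: 4.7.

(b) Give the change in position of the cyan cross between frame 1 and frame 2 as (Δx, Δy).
(2.4, -1.8)

The cyan cross was at (1.0, 4.8) in frame 1 and (3.4, 3.0) in frame 2.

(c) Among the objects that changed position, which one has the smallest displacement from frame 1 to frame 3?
the green cross

(moved 2.7)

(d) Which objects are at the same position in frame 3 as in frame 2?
the purple hexagon, the pink triangle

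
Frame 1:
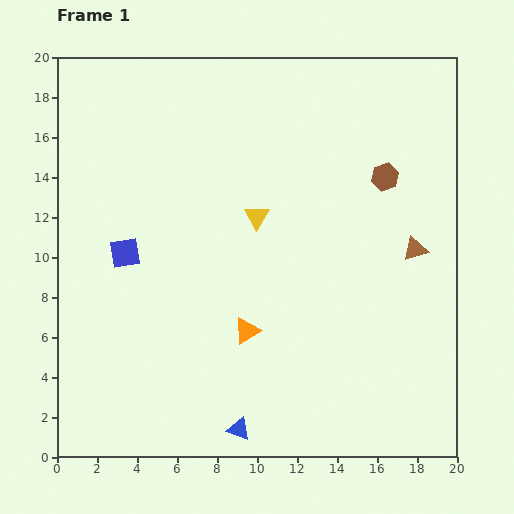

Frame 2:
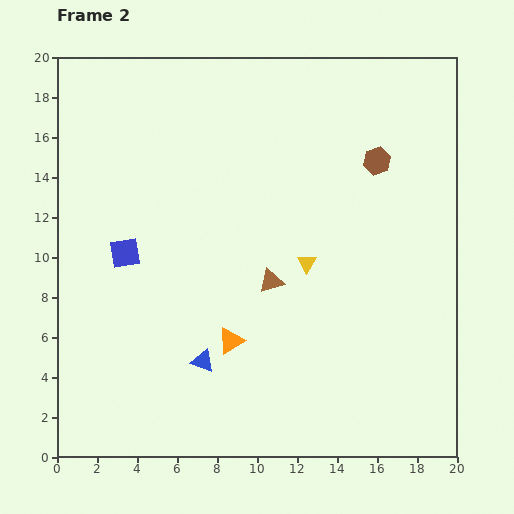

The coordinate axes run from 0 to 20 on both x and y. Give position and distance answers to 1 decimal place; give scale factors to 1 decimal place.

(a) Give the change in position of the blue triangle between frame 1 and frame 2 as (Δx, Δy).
(-1.8, 3.4)

The blue triangle was at (9.1, 1.4) in frame 1 and (7.3, 4.8) in frame 2.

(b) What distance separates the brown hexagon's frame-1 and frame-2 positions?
0.9

The brown hexagon moved from (16.4, 14.0) to (16.0, 14.8), a distance of √(0.4² + 0.8²) ≈ 0.9.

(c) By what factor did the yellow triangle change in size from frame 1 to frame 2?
0.8×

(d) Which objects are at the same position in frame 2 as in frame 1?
the blue square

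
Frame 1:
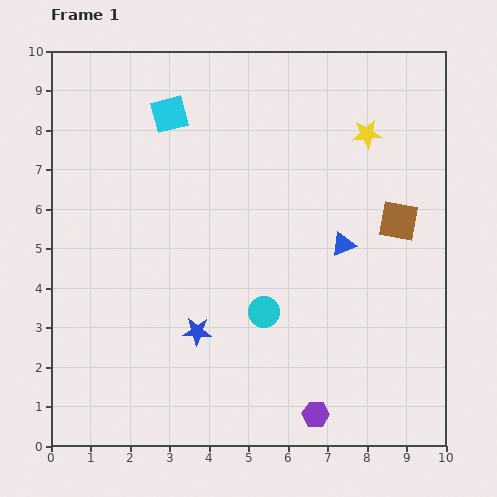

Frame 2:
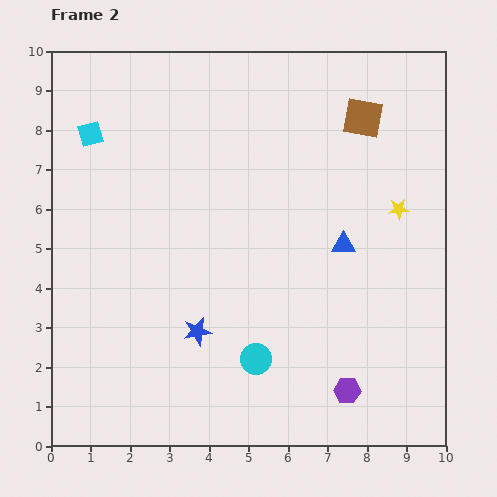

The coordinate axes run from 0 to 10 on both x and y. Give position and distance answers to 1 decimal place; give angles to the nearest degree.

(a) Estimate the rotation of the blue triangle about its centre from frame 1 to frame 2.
23° clockwise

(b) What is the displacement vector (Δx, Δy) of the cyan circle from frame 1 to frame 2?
(-0.2, -1.2)

The cyan circle was at (5.4, 3.4) in frame 1 and (5.2, 2.2) in frame 2.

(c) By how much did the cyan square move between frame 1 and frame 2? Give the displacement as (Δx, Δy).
(-2.0, -0.5)

The cyan square was at (3.0, 8.4) in frame 1 and (1.0, 7.9) in frame 2.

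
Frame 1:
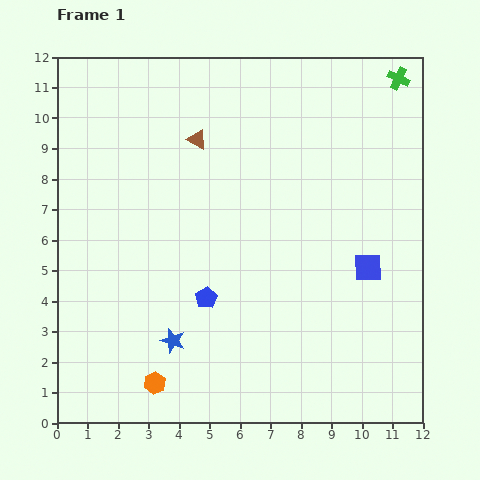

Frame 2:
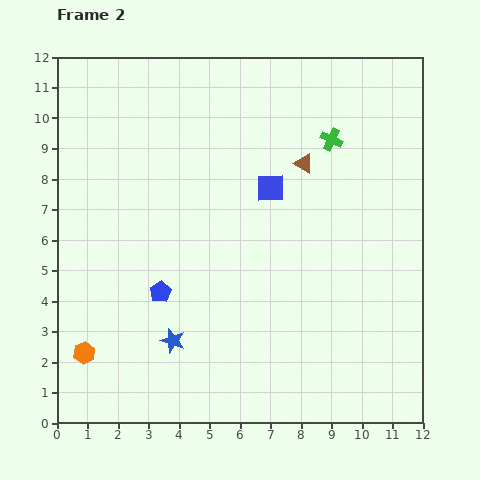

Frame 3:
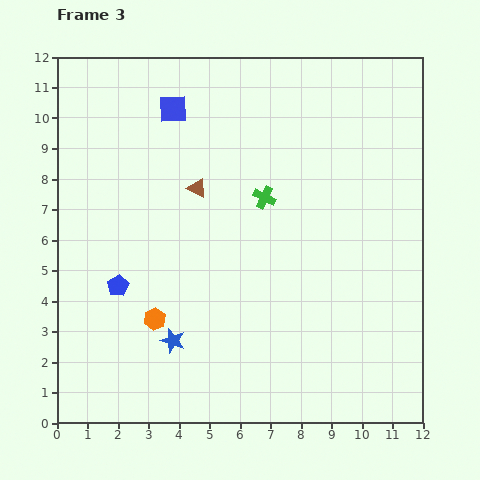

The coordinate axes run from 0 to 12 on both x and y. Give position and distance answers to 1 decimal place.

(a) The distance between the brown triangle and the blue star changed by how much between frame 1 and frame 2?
+0.6

Distance in frame 1: 6.6. Distance in frame 2: 7.2.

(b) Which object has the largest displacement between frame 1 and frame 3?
the blue square

(moved 8.2; next 5.9)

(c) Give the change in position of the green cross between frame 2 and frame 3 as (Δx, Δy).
(-2.2, -1.9)

The green cross was at (9.0, 9.3) in frame 2 and (6.8, 7.4) in frame 3.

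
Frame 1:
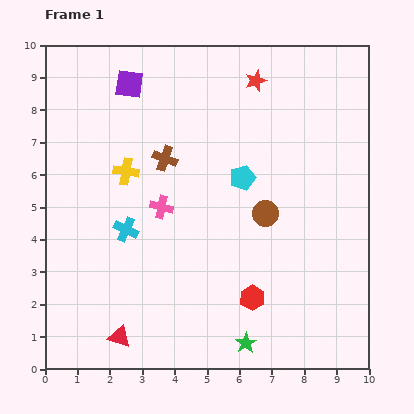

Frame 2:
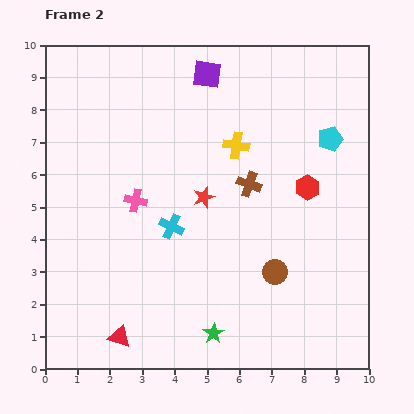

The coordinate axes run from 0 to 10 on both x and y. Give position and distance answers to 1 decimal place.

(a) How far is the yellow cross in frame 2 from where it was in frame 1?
3.5

The yellow cross moved from (2.5, 6.1) to (5.9, 6.9), a distance of √(3.4² + 0.8²) ≈ 3.5.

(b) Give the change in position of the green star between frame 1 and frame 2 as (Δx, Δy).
(-1.0, 0.3)

The green star was at (6.2, 0.8) in frame 1 and (5.2, 1.1) in frame 2.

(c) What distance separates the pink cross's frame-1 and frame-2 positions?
0.8

The pink cross moved from (3.6, 5.0) to (2.8, 5.2), a distance of √(0.8² + 0.2²) ≈ 0.8.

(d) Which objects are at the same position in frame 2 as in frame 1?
the red triangle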